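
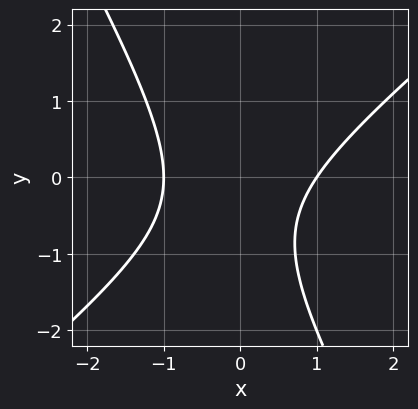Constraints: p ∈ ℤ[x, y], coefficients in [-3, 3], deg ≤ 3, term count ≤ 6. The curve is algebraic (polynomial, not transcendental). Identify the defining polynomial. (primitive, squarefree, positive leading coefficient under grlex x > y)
3*x^2 - 2*x*y - 2*y^2 - 2*y - 3

(a) Degree: a generic line meets the curve in up to 2 points, so deg p = 2.
(b) From the axis intercepts and sections: no y-intercept at any integer in the box; among the integer gridlines, it crosses the x-axis at x ∈ {-1, 1}.
(c) Fitting integer coefficients to these (and the overall shape) gives p.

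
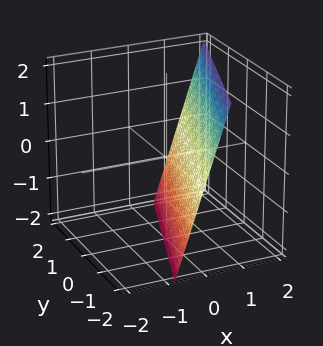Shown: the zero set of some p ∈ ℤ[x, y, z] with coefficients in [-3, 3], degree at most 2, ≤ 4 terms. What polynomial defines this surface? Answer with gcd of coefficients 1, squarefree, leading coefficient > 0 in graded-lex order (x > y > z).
First, deg p = 1. The surface is flat (a plane).
Then, observable constraints: one y-axis crossing is at y = -2; one z-axis crossing is at z = -2.
Finally, fitting integer coefficients to these (and the overall shape) gives p.

3*x - y - z - 2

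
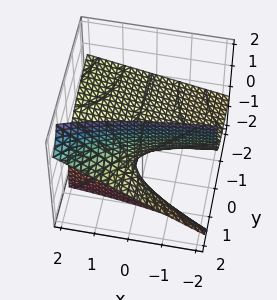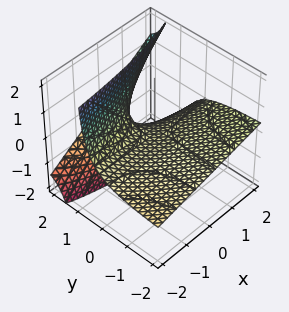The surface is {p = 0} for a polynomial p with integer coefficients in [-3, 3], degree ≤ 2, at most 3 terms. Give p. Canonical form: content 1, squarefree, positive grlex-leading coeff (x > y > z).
The degree is 2 — a generic line meets the surface in up to 2 points.
From the axis intercepts and sections: every point of the x-axis in the box is on the surface; every point of the y-axis in the box is on the surface; one z-axis crossing is at z = 0.
Matching integer coefficients to the picture gives p.

x*y - 3*y*z + 3*z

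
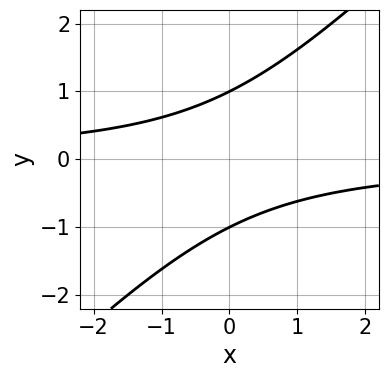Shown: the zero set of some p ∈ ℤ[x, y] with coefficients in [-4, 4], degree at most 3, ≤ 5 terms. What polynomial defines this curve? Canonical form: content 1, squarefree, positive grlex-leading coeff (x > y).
First, deg p = 2. No degree-1 curve has this shape.
Next, observable constraints: no x-intercept at any integer in the box; the y-axis gridline crossings are at y ∈ {-1, 1}.
Finally, together with the visible shape, these determine p as stated.

x*y - y^2 + 1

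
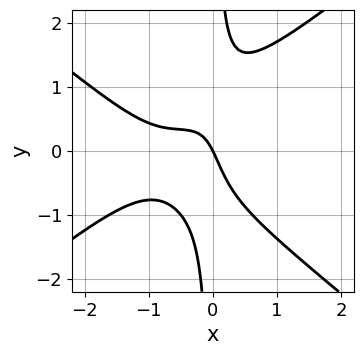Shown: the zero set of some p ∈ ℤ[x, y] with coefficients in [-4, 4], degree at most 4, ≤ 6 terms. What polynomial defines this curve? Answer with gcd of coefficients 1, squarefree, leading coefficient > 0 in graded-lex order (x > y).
First, deg p = 3.
Next, observable constraints: it crosses the y-axis at the gridline y = 0; one x-axis crossing is at x = 0.
Finally, these observations pin down the coefficients.

2*x^3 - 3*x*y^2 + 3*x^2 + 2*x + y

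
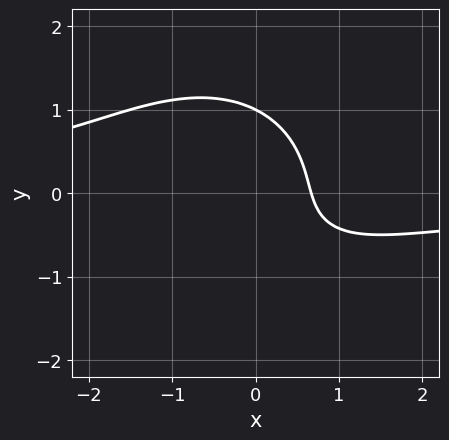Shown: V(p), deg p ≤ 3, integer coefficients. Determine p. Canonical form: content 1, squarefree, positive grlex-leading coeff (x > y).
2*x^2*y + 2*y^3 + 3*x - 2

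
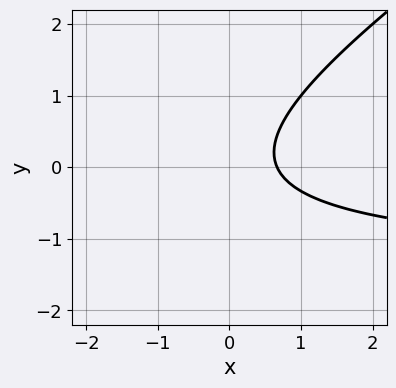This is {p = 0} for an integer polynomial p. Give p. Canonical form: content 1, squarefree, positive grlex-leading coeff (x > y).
2*x*y - 3*y^2 + 3*x - 2

1. Degree: a generic line meets the curve in up to 2 points, so deg p = 2.
2. From the visible intercepts: it misses every integer gridline on the y-axis.
3. Solving for integer coefficients yields p as stated.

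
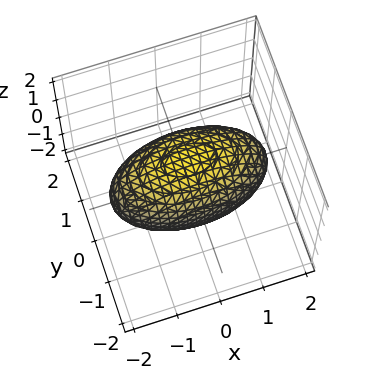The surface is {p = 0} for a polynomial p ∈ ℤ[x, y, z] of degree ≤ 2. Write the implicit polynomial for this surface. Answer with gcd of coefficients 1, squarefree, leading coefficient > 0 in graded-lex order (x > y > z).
First, the degree is 2 — a closed, bounded, convex surface; a quadric.
Then, symmetries: the z ↦ −z reflection is a symmetry, so z appears only in even powers; mirror symmetry x ↦ −x ⇒ only even powers of x; it's symmetric under y → −y, forcing even powers of y.
Next, from the axis intercepts and sections: the y-axis gridline crossings are at y ∈ {-1, 1}.
Finally, solving for integer coefficients yields p as stated.

x^2 + 3*y^2 + 2*z^2 - 3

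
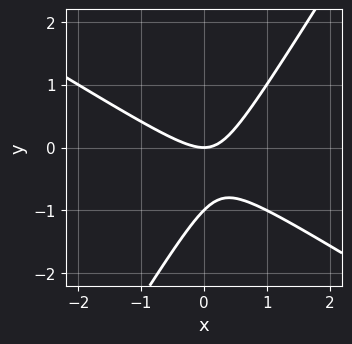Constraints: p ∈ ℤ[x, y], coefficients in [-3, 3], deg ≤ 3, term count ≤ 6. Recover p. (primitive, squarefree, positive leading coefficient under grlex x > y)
1. The degree is 2 — no degree-1 curve has this shape.
2. From the visible intercepts: it meets the x-axis at x = 0 (among the integer gridlines); among the integer gridlines, it crosses the y-axis at y ∈ {-1, 0}.
3. These observations pin down the coefficients.

x^2 + x*y - y^2 - y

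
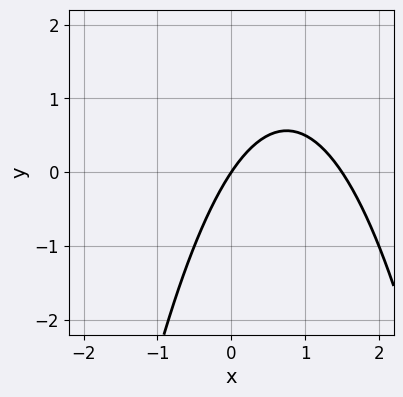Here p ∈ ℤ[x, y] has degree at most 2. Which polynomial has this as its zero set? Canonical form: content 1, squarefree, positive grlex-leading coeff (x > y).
2*x^2 - 3*x + 2*y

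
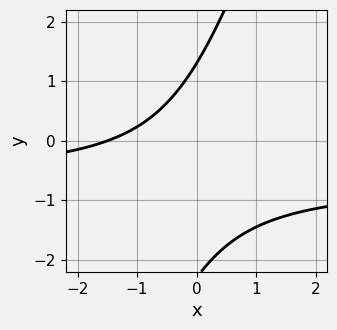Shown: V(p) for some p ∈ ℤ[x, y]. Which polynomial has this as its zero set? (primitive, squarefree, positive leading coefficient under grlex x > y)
3*x*y - y^2 + 2*x - y + 3

First, the degree is 2 — the shape is more complex than any degree-1 curve.
Finally, the integer polynomial consistent with all of this is the stated p.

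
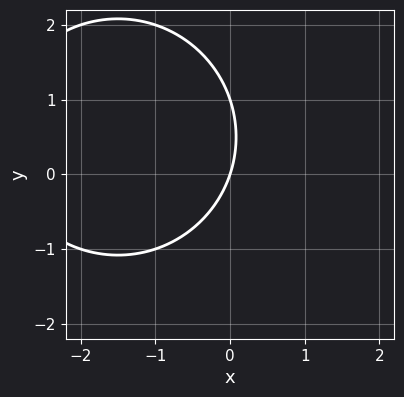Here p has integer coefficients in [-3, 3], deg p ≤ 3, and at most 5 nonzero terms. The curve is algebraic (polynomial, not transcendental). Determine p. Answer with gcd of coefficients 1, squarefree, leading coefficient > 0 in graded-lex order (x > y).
x^2 + y^2 + 3*x - y

Degree: a generic line meets the curve in up to 2 points, so deg p = 2.
Reading off the gridlines: one x-axis crossing is at x = 0; among the integer gridlines, it crosses the y-axis at y ∈ {0, 1}.
These observations pin down the coefficients.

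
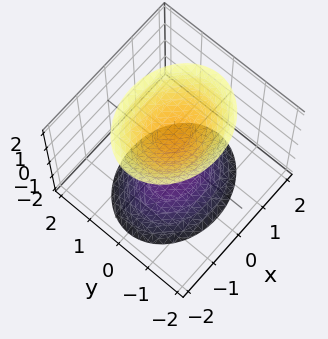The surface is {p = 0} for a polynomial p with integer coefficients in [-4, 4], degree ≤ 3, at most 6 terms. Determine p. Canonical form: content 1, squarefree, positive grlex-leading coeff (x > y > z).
I count 2 distinct pieces. Treating them together as one polynomial.
The degree is 2 — two separate bowl-shaped sheets opening away from each other; a quadric.
Symmetries: mirror symmetry z ↦ −z ⇒ only even powers of z; the x ↦ −x reflection is a symmetry, so x appears only in even powers; it's symmetric under y → −y, forcing even powers of y.
From the axis intercepts and sections: no y-intercept at any integer in the box; no x-intercept at any integer in the box.
These observations pin down the coefficients.

2*x^2 + 3*y^2 - 2*z^2 + 3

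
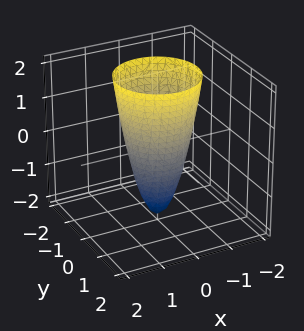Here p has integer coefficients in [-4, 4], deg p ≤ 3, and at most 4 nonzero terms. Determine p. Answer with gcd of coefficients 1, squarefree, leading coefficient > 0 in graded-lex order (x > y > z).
First, the degree is 2 — the shape is more complex than any degree-1 surface.
Next, symmetry: the z-axis is an axis of rotation, so x and y enter only as x² + y².
Then, observable constraints: one z-axis crossing is at z = -2; a circular section at z = 2 has radius between 1 and 2.
Finally, these observations pin down the coefficients.

3*x^2 + 3*y^2 - z - 2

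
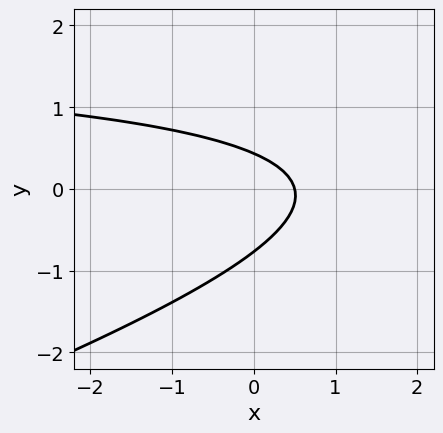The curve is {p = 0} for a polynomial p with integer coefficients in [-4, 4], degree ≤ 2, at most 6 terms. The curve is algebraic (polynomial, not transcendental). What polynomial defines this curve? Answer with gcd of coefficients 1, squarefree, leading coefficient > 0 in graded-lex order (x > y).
(a) Degree: no degree-1 curve has this shape, so deg p = 2.
(b) Solving for integer coefficients yields p as stated.

x*y - 3*y^2 - 2*x - y + 1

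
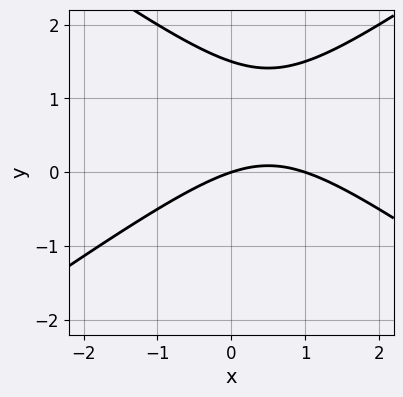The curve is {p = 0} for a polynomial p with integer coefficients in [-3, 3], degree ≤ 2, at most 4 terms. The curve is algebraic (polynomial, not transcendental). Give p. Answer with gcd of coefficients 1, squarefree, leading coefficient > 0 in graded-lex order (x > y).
x^2 - 2*y^2 - x + 3*y

The degree is 2 — the shape is more complex than any degree-1 curve.
Against the integer gridlines: among the integer gridlines, it crosses the x-axis at x ∈ {0, 1}; one y-axis crossing is at y = 0.
The integer polynomial consistent with all of this is the stated p.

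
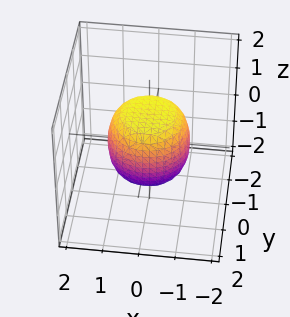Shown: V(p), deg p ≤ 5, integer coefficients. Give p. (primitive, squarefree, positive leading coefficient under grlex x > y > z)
First, deg p = 4. No degree-3 surface has this shape.
Then, by symmetry, every cross-section ⟂ z is a circle, so x, y appear only via x² + y².
Then, reading off the gridlines: among the integer gridlines, it crosses the z-axis at z ∈ {-1, 1}; a circular section at z = 0 has radius between 1 and 2.
Finally, together with the visible shape, these determine p as stated.

2*x^4 + 4*x^2*y^2 + 2*y^4 - x^2 - y^2 + 2*z^2 - 2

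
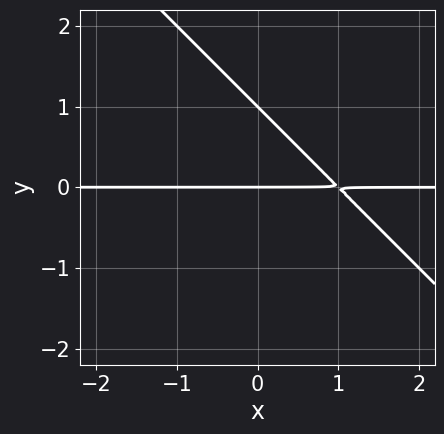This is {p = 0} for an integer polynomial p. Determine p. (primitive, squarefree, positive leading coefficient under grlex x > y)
x*y + y^2 - y

1. deg p = 2. A generic line meets the curve in up to 2 points.
2. From the axis intercepts and sections: the visible x-axis segment lies entirely on the curve; among the integer gridlines, it crosses the y-axis at y ∈ {0, 1}.
3. Together with the visible shape, these determine p as stated.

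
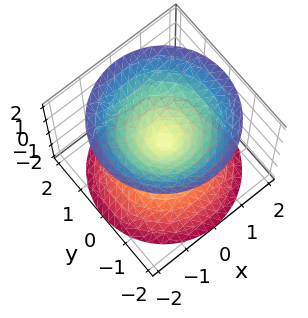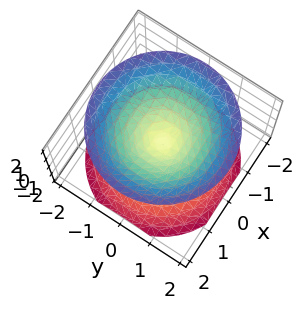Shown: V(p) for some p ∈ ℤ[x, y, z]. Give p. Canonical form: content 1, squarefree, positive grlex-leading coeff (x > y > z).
I count 2 distinct pieces. Treating them together as one polynomial.
The degree is 2 — two nappes meeting at a single point; a quadric.
Symmetries: rotational symmetry about the z-axis ⇒ p depends on x, y only through x² + y²; it's symmetric under z → −z, forcing even powers of z.
Checking where it meets the axes: one x-axis crossing is at x = 0; it crosses the z-axis at the gridline z = 0; a circular section at z = 1 has radius exactly 1.
Fitting integer coefficients to these (and the overall shape) gives p.

x^2 + y^2 - z^2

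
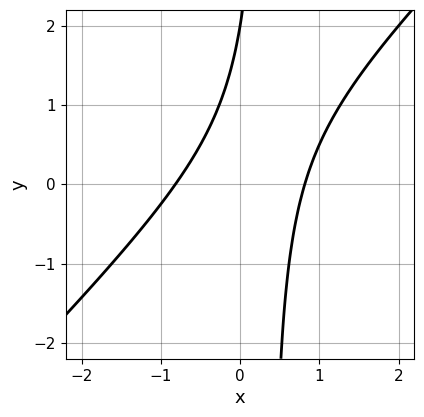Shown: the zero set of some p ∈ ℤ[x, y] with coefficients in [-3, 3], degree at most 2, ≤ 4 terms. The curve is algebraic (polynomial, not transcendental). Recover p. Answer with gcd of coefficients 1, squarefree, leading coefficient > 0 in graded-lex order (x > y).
(a) deg p = 2. No degree-1 curve has this shape.
(b) Against the integer gridlines: it meets the y-axis at y = 2 (among the integer gridlines).
(c) Putting this together gives p.

3*x^2 - 3*x*y + y - 2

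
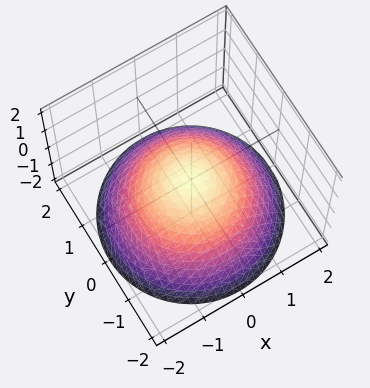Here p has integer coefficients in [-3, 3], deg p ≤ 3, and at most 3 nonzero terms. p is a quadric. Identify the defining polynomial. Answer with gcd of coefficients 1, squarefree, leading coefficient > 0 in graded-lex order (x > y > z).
Degree: a paraboloid; a quadric, so deg p = 2.
By symmetry, every cross-section ⟂ z is a circle, so x, y appear only via x² + y².
Checking where it meets the axes: a circular section at z = -1 has radius between 1 and 2; it meets the z-axis at z = 0 (among the integer gridlines); one x-axis crossing is at x = 0.
Assembling these constraints gives the stated polynomial.

x^2 + y^2 + 2*z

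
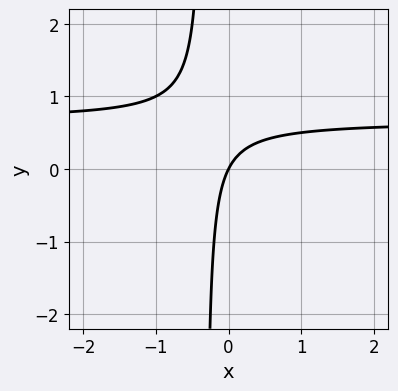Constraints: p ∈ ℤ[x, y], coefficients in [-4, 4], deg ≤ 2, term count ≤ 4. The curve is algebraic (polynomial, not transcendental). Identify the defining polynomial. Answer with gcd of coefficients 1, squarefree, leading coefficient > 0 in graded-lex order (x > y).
1. Degree: the shape is more complex than any degree-1 curve, so deg p = 2.
2. Against the integer gridlines: one x-axis crossing is at x = 0; one y-axis crossing is at y = 0.
3. Fitting integer coefficients to these (and the overall shape) gives p.

3*x*y - 2*x + y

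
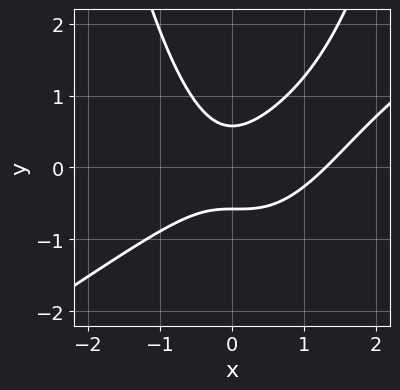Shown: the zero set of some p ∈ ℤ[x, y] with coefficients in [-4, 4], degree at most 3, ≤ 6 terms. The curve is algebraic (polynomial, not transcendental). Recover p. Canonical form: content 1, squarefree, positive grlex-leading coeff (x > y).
2*x^3 - 3*x^2*y - 2*x^2 + 3*y^2 - 1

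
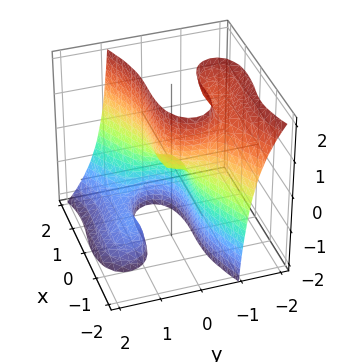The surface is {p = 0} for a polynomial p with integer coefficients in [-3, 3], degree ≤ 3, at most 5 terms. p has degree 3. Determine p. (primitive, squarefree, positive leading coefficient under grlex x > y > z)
x^3 - x^2*y - 3*y^3 - 3*y^2*z + z

The degree is 3 — no degree-2 surface has this shape.
Checking where it meets the axes: it crosses the y-axis at the gridline y = 0; it crosses the x-axis at the gridline x = 0; one z-axis crossing is at z = 0.
Putting this together gives p.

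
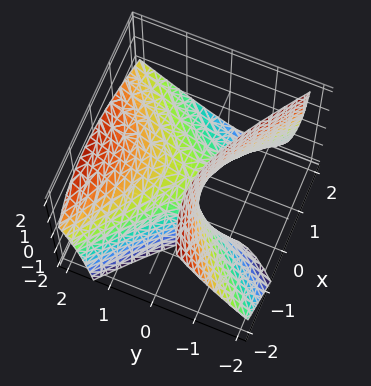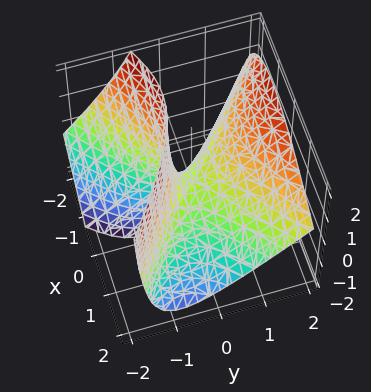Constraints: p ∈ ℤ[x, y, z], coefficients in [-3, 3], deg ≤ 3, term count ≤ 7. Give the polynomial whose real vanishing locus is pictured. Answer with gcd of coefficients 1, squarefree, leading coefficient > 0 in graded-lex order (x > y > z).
2*x^2 + 2*x*z - 3*y^2 + 3*y*z + 2*z

(a) The degree is 2 — a generic line meets the surface in up to 2 points.
(b) From the visible intercepts: it crosses the z-axis at the gridline z = 0; it crosses the x-axis at the gridline x = 0; it crosses the y-axis at the gridline y = 0.
(c) Together with the visible shape, these determine p as stated.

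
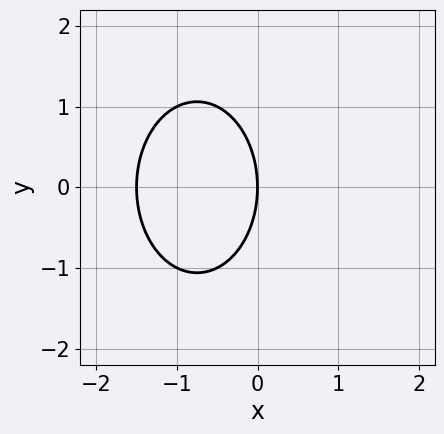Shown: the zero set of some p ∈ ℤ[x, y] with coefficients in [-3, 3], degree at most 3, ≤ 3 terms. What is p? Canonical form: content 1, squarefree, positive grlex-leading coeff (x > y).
2*x^2 + y^2 + 3*x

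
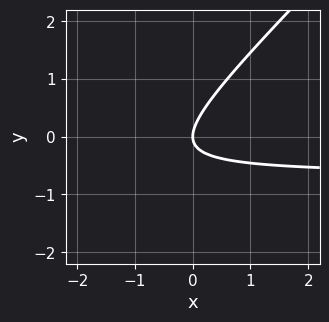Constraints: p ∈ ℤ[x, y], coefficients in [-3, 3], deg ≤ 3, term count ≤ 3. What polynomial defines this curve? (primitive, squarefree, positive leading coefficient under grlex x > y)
1. Degree: a generic line meets the curve in up to 2 points, so deg p = 2.
2. Against the integer gridlines: it meets the x-axis at x = 0 (among the integer gridlines); it meets the y-axis at y = 0 (among the integer gridlines).
3. Matching integer coefficients to the picture gives p.

3*x*y - 3*y^2 + 2*x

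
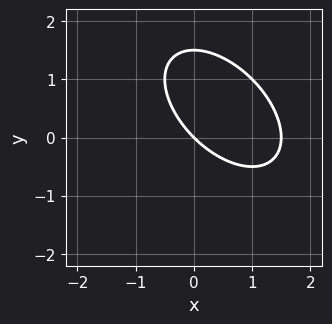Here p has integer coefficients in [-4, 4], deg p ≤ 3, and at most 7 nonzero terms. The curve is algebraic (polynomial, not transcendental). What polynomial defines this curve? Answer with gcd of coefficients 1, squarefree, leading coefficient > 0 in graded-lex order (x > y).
The degree is 2 — no degree-1 curve has this shape.
Observable constraints: it meets the x-axis at x = 0 (among the integer gridlines); it meets the y-axis at y = 0 (among the integer gridlines).
The integer polynomial consistent with all of this is the stated p.

2*x^2 + 2*x*y + 2*y^2 - 3*x - 3*y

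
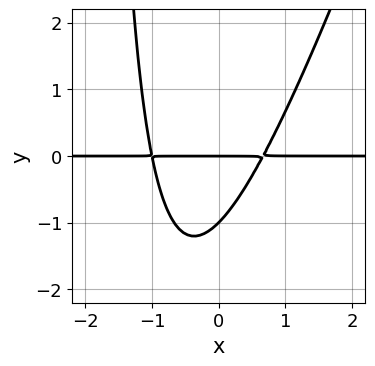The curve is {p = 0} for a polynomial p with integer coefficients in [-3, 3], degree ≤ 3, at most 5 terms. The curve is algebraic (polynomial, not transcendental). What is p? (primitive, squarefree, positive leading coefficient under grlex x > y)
1. The degree is 3 — the shape is more complex than any degree-2 curve.
2. From the visible intercepts: every point of the x-axis in the box is on the curve; the y-axis gridline crossings are at y ∈ {-1, 0}.
3. These observations pin down the coefficients.

3*x^2*y - x*y^2 + x*y - 2*y^2 - 2*y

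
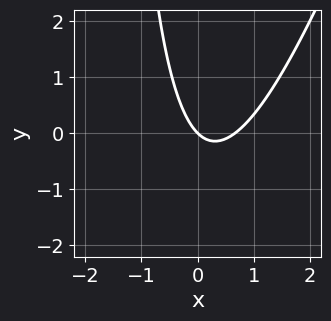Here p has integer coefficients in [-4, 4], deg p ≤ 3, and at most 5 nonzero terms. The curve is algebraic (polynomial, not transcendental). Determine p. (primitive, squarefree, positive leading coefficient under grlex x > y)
First, the degree is 2 — no degree-1 curve has this shape.
Then, checking where it meets the axes: one x-axis crossing is at x = 0; it crosses the y-axis at the gridline y = 0.
Finally, assembling these constraints gives the stated polynomial.

3*x^2 - x*y - 2*x - 2*y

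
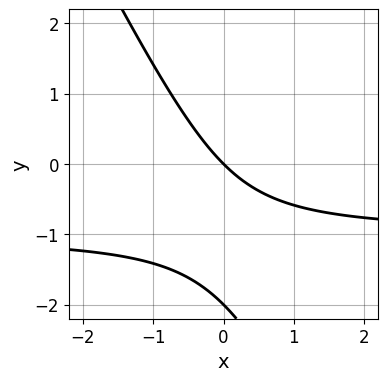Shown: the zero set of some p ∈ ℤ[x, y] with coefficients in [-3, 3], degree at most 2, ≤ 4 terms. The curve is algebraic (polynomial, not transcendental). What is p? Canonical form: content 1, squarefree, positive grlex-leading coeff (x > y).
2*x*y + y^2 + 2*x + 2*y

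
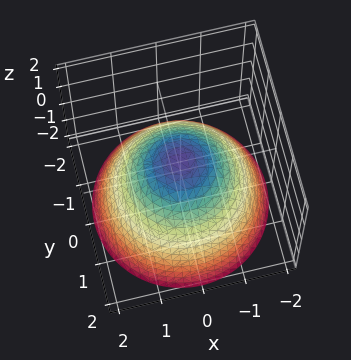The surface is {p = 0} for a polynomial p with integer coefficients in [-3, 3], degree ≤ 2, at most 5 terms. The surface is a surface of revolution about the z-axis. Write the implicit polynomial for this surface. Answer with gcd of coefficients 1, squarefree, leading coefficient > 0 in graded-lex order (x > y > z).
1. The degree is 2 — no degree-1 surface has this shape.
2. By symmetry, the z-axis is an axis of rotation, so x and y enter only as x² + y².
3. From the visible intercepts: the x-axis gridline crossings are at x ∈ {-1, 1}; a circular section at z = 0 has radius exactly 1; among the integer gridlines, it crosses the y-axis at y ∈ {-1, 1}.
4. These observations pin down the coefficients.

2*x^2 + 2*y^2 + 3*z - 2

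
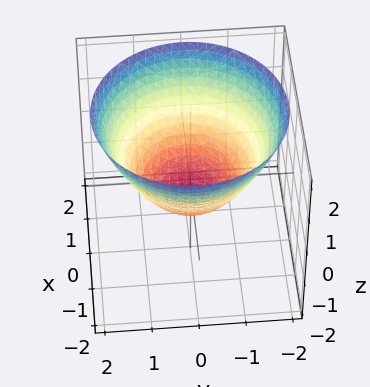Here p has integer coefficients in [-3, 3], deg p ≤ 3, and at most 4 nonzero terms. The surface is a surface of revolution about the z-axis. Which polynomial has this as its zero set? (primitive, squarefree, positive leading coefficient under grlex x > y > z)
1. The degree is 2 — no degree-1 surface has this shape.
2. Symmetry: the z-axis is an axis of rotation, so x and y enter only as x² + y².
3. Observable constraints: a circular section at z = 0 has radius exactly 1; among the integer gridlines, it crosses the y-axis at y ∈ {-1, 1}; among the integer gridlines, it crosses the x-axis at x ∈ {-1, 1}.
4. Assembling these constraints gives the stated polynomial.

2*x^2 + 2*y^2 - 3*z - 2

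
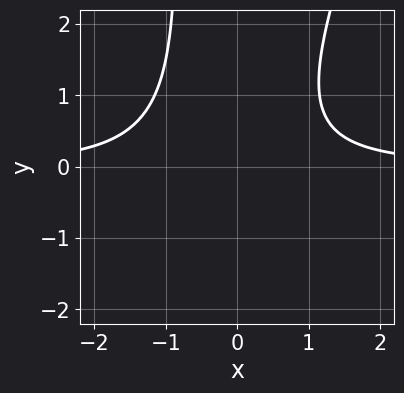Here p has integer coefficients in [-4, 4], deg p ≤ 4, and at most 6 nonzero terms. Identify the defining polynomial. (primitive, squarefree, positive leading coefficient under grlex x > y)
First, deg p = 3. A generic line meets the curve in up to 3 points.
Then, from the axis intercepts and sections: the curve avoids every integer y-axis point in the box; the curve avoids every integer x-axis point in the box.
Finally, assembling these constraints gives the stated polynomial.

3*x^2*y - x*y^2 + x*y - y^2 - 3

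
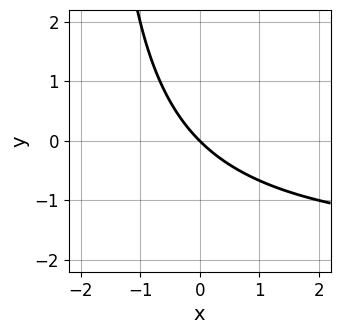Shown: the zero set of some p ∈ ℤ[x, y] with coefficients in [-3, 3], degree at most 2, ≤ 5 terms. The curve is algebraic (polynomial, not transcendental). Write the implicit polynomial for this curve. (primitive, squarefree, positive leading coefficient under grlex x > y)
x*y + 2*x + 2*y

(a) The degree is 2 — a generic line meets the curve in up to 2 points.
(b) From the axis intercepts and sections: it crosses the y-axis at the gridline y = 0; it meets the x-axis at x = 0 (among the integer gridlines).
(c) Fitting integer coefficients to these (and the overall shape) gives p.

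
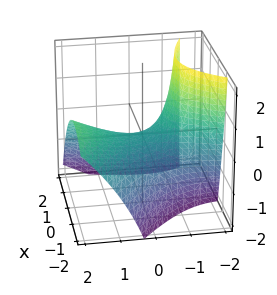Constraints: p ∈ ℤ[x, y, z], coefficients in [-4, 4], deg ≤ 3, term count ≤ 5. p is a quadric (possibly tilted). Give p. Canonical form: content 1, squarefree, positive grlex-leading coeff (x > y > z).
2*x^2 + 2*x*y - y^2 + 2*y*z + 3*z

First, deg p = 2. No degree-1 surface has this shape.
Then, reading off the gridlines: it meets the z-axis at z = 0 (among the integer gridlines); it meets the x-axis at x = 0 (among the integer gridlines); one y-axis crossing is at y = 0.
Finally, solving for integer coefficients yields p as stated.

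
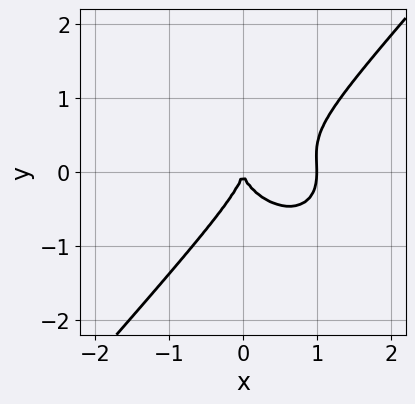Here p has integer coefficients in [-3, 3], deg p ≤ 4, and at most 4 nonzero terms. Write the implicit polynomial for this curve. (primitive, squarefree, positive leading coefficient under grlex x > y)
3*x^3 + x*y^2 - 3*y^3 - 3*x^2

First, deg p = 3.
Then, from the visible intercepts: it crosses the y-axis at the gridline y = 0; among the integer gridlines, it crosses the x-axis at x ∈ {0, 1}.
Finally, these observations pin down the coefficients.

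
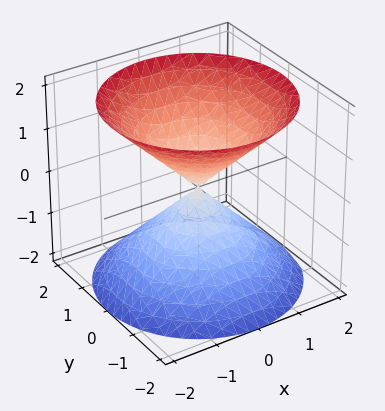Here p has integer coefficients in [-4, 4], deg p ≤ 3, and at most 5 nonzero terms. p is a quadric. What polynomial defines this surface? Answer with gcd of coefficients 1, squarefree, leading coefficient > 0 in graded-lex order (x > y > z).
x^2 + y^2 - z^2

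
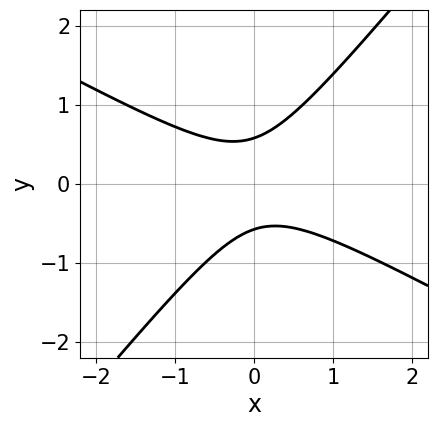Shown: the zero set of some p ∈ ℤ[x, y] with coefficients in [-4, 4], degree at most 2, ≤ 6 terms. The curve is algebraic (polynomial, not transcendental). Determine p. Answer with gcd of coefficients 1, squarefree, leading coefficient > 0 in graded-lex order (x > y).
deg p = 2. A generic line meets the curve in up to 2 points.
From the axis intercepts and sections: no x-intercept at any integer in the box.
Matching integer coefficients to the picture gives p.

2*x^2 + 2*x*y - 3*y^2 + 1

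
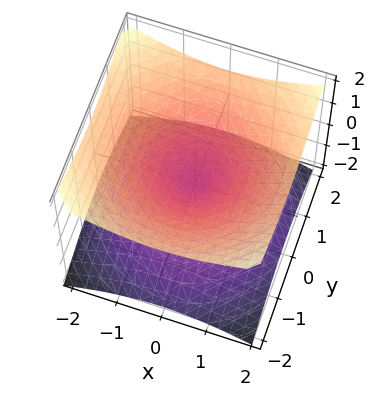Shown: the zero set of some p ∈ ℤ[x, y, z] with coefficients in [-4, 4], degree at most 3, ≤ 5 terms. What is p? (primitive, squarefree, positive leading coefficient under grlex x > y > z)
1. deg p = 2. Two nappes meeting at a single point; a quadric.
2. Symmetry: every cross-section ⟂ z is a circle, so x, y appear only via x² + y²; the z ↦ −z reflection is a symmetry, so z appears only in even powers.
3. From the axis intercepts and sections: one y-axis crossing is at y = 0; a circular section at z = 1 has radius between 1 and 2; it crosses the z-axis at the gridline z = 0.
4. These observations pin down the coefficients.

x^2 + y^2 - 2*z^2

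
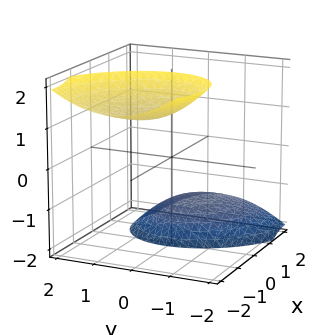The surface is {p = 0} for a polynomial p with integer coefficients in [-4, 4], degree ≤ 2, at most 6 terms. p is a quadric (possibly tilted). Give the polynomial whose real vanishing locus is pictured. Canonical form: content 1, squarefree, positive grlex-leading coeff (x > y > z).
2*x^2 + x*y + 3*x*z + 2*y^2 - z^2 + 3

The picture has 2 separate pieces. They look like related sheets of one shape, so recover p as a whole.
deg p = 2. No degree-1 surface has this shape.
Observable constraints: the surface avoids every integer x-axis point in the box; no y-intercept at any integer in the box.
Together with the visible shape, these determine p as stated.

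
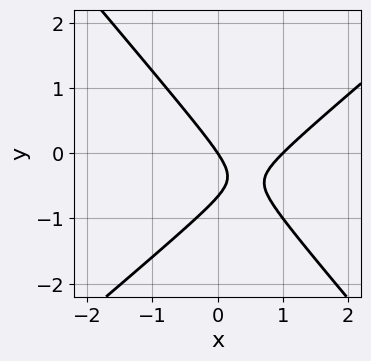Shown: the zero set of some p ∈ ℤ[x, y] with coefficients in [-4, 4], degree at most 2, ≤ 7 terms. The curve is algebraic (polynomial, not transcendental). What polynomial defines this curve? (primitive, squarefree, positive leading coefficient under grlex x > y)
3*x^2 - x*y - 3*y^2 - 3*x - 2*y

Degree: the shape is more complex than any degree-1 curve, so deg p = 2.
Observable constraints: it crosses the y-axis at the gridline y = 0; among the integer gridlines, it crosses the x-axis at x ∈ {0, 1}.
Matching integer coefficients to the picture gives p.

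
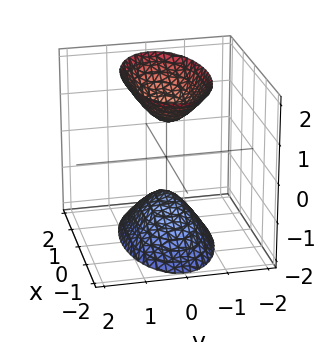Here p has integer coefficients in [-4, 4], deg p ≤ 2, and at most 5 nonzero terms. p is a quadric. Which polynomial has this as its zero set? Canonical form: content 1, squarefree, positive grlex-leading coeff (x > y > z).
x^2 + 3*y^2 - z^2 + 1

1. I count 2 distinct pieces. They look like related sheets of one shape, so recover p as a whole.
2. deg p = 2. Two separate bowl-shaped sheets opening away from each other; a quadric.
3. Symmetries: it's symmetric under z → −z, forcing even powers of z; the x ↦ −x reflection is a symmetry, so x appears only in even powers; the y ↦ −y reflection is a symmetry, so y appears only in even powers.
4. Reading off the gridlines: among the integer gridlines, it crosses the z-axis at z ∈ {-1, 1}; no y-intercept at any integer in the box; no x-intercept at any integer in the box.
5. Fitting integer coefficients to these (and the overall shape) gives p.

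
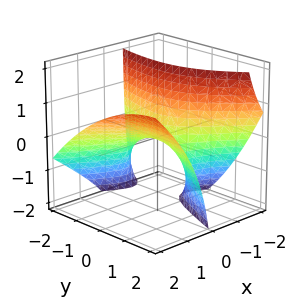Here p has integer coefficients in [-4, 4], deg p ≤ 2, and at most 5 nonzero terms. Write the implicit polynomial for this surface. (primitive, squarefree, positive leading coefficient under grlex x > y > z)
1. Degree: the shape is more complex than any degree-1 surface, so deg p = 2.
2. Reading off the gridlines: it meets the y-axis at y = 0 (among the integer gridlines); it crosses the z-axis at the gridline z = 0.
3. Together with the visible shape, these determine p as stated.

2*x^2 + 2*x*y - 3*x*z - y^2 - 2*z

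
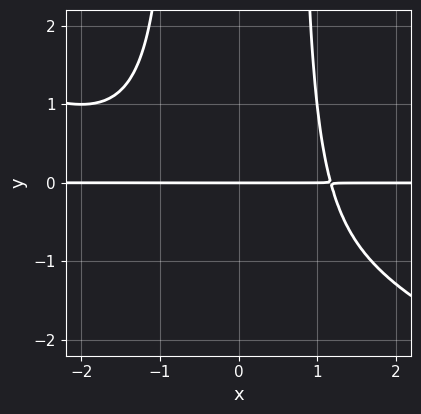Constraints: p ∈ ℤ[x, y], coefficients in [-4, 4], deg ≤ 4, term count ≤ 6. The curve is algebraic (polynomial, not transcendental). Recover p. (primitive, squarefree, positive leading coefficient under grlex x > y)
x^3*y + 2*x^2*y^2 + x^2*y - y^2 - 3*y

1. deg p = 4.
2. Against the integer gridlines: every point of the x-axis in the box is on the curve; it meets the y-axis at y = 0 (among the integer gridlines).
3. The integer polynomial consistent with all of this is the stated p.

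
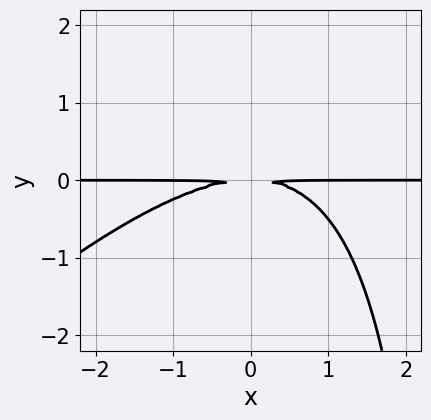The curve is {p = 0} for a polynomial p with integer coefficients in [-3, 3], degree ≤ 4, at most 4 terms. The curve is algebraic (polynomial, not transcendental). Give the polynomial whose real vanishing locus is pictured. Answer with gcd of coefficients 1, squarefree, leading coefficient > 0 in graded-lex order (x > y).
x^2*y - x*y^2 + 3*y^2

1. deg p = 3.
2. Observable constraints: every point of the x-axis in the box is on the curve.
3. The integer polynomial consistent with all of this is the stated p.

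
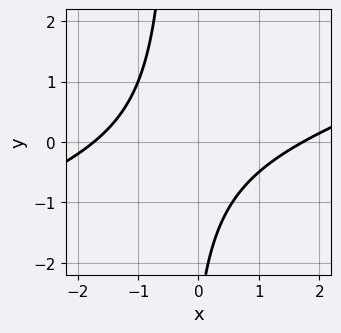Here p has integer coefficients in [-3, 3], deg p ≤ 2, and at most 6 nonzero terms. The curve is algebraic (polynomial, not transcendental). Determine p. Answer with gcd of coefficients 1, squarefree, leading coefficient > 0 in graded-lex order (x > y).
x^2 - 3*x*y - y - 3

First, the degree is 2 — no degree-1 curve has this shape.
Next, observable constraints: it misses every integer gridline on the y-axis.
Finally, these observations pin down the coefficients.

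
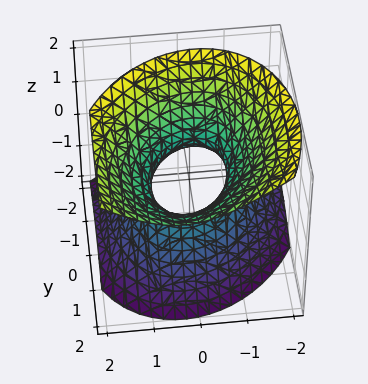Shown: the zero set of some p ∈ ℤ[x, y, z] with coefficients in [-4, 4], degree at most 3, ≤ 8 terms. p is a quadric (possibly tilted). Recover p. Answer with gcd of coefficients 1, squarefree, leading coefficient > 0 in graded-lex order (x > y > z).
1. Degree: a generic line meets the surface in up to 2 points, so deg p = 2.
2. Observable constraints: the y-axis gridline crossings are at y ∈ {-1, 1}; the surface avoids every integer z-axis point in the box.
3. Solving for integer coefficients yields p as stated.

3*x^2 - x*y + 2*y^2 - 2*y*z - 3*z^2 - 2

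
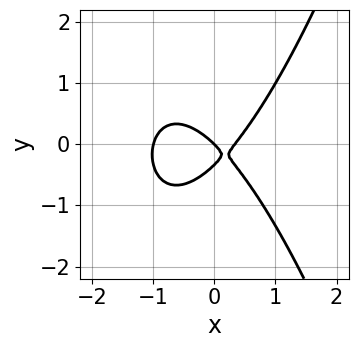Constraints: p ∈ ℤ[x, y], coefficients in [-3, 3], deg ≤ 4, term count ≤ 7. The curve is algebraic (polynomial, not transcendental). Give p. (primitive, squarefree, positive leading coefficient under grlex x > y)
3*x^3 + 2*x^2 - 3*y^2 - x - y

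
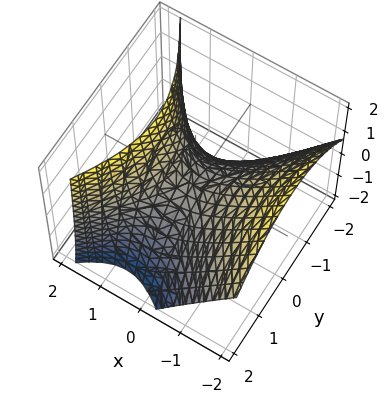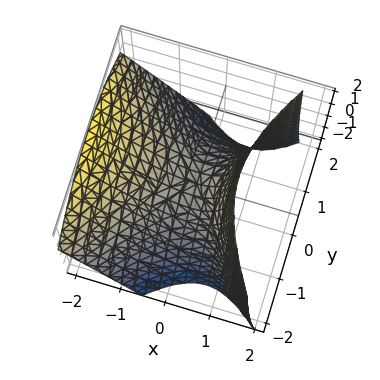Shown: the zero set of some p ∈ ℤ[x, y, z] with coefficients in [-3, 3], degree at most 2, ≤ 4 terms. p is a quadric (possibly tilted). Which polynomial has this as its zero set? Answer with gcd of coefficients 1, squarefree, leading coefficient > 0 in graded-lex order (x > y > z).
3*x^2 + 2*x*z - 2*y^2 - 3*z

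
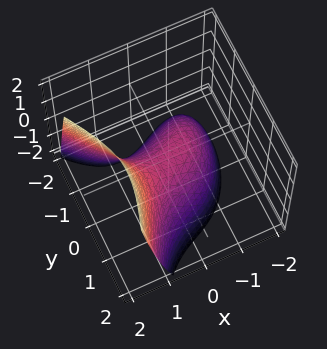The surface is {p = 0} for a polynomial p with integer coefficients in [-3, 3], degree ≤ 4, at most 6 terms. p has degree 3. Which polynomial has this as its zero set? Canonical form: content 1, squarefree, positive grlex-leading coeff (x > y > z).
2*x^3 + 3*x*y - 3*y^2 - 3*z

The degree is 3 — the shape is more complex than any degree-2 surface.
From the visible intercepts: it meets the y-axis at y = 0 (among the integer gridlines); it crosses the x-axis at the gridline x = 0; one z-axis crossing is at z = 0.
These observations pin down the coefficients.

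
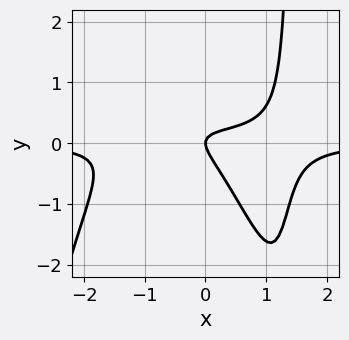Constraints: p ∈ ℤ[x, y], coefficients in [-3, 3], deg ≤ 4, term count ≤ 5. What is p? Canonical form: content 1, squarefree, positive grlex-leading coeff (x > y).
Degree: a generic line meets the curve in up to 4 points, so deg p = 4.
From the axis intercepts and sections: it crosses the y-axis at the gridline y = 0; it crosses the x-axis at the gridline x = 0.
Matching integer coefficients to the picture gives p.

2*x^3*y + 2*x*y^2 - 3*x*y - 3*y^2 + x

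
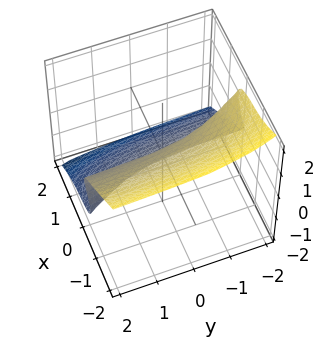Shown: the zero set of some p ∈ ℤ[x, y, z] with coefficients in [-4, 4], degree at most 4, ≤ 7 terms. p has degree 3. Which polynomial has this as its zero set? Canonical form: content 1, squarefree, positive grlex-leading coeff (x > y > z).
(a) Degree: no degree-2 surface has this shape, so deg p = 3.
(b) Reading off the gridlines: it crosses the z-axis at the gridline z = 0; it meets the x-axis at x = 0 (among the integer gridlines).
(c) Matching integer coefficients to the picture gives p. Check: (0, 1, 0) on the y-axis lies on the surface, and p(0, 1, 0) = 0. ✓

2*x^3 - x^2*y + 2*y*z^2 + 3*z^3 + 2*x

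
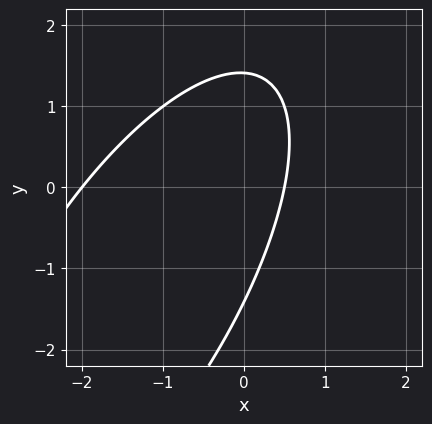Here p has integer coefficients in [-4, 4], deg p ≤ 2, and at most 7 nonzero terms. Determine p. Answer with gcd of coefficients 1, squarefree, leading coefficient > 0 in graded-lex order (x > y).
2*x^2 - 2*x*y + y^2 + 3*x - 2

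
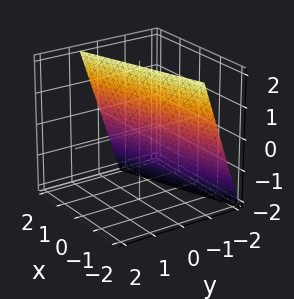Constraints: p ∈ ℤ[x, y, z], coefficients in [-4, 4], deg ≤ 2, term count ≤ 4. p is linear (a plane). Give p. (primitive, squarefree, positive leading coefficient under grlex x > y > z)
x - 3*y + z - 2

(a) The degree is 1 — every cross-section is a straight line — this is a plane.
(b) Against the integer gridlines: it crosses the z-axis at the gridline z = 2; it meets the x-axis at x = 2 (among the integer gridlines).
(c) These observations pin down the coefficients.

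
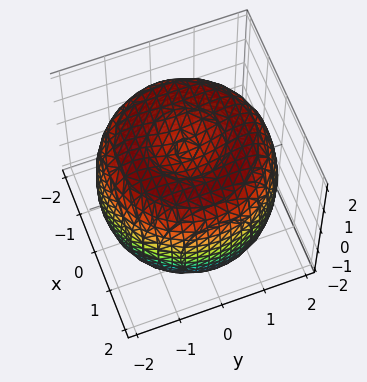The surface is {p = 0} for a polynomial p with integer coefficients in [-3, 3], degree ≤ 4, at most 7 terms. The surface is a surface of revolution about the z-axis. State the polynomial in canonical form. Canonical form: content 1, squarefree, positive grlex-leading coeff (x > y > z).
(a) The degree is 4 — the shape is more complex than any degree-3 surface.
(b) Symmetries: rotational symmetry about the z-axis ⇒ p depends on x, y only through x² + y².
(c) From the axis intercepts and sections: a circular section at z = -1 has radius between 1 and 2.
(d) Together with the visible shape, these determine p as stated.

x^4 + 2*x^2*y^2 + y^4 - 3*x^2 - 3*y^2 + 2*z^2 - 3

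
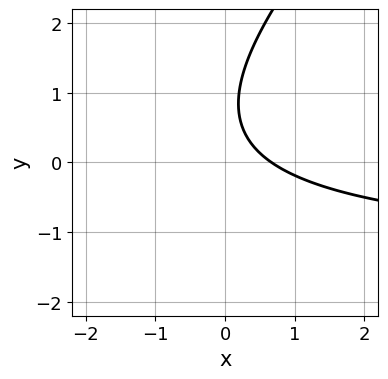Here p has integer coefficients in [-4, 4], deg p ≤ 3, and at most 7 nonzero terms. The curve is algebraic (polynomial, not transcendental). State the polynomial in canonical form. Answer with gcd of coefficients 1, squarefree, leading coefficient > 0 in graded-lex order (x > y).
First, degree: the shape is more complex than any degree-1 curve, so deg p = 2.
Next, checking where it meets the axes: no y-intercept at any integer in the box.
Finally, putting this together gives p.

2*x*y - 2*y^2 + 3*x + 3*y - 2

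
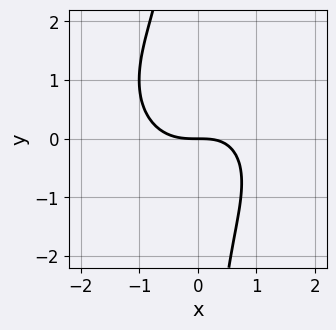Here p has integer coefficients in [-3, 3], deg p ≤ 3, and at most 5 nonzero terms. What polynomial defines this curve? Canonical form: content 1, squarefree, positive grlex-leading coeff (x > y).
(a) The degree is 3 — the shape is more complex than any degree-2 curve.
(b) From the visible intercepts: it meets the x-axis at x = 0 (among the integer gridlines); it crosses the y-axis at the gridline y = 0.
(c) Together with the visible shape, these determine p as stated.

2*x^3 + 2*x*y^2 - x*y + 3*y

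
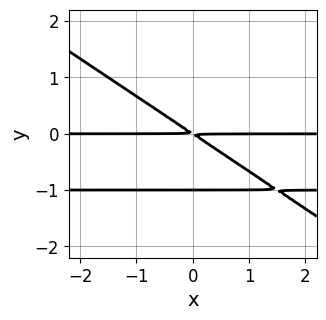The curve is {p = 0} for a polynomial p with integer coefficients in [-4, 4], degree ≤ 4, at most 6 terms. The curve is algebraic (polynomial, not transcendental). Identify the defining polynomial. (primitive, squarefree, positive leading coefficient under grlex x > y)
The degree is 3 — a generic line meets the curve in up to 3 points.
Against the integer gridlines: the visible x-axis segment lies entirely on the curve; it crosses the y-axis at the gridline y = -1.
Together with the visible shape, these determine p as stated.

2*x*y^2 + 3*y^3 + 2*x*y + 3*y^2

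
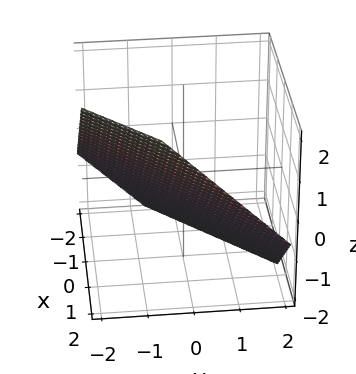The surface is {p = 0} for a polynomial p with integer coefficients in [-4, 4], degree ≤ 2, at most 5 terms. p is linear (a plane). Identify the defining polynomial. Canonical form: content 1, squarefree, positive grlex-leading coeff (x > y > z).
1. The degree is 1 — every cross-section is a straight line — this is a plane.
2. Putting this together gives p.

3*x - 3*y - 3*z - 2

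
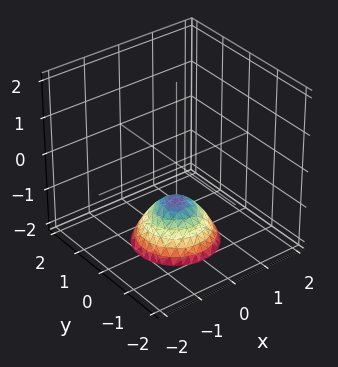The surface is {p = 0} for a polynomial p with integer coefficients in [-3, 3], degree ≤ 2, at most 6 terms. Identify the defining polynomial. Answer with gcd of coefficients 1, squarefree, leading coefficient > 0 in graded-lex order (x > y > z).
x^2 + y^2 + z + 1

(a) deg p = 2. The shape is more complex than any degree-1 surface.
(b) Symmetry: the surface is invariant under rotation about z: p = q(x² + y², z).
(c) From the axis intercepts and sections: a circular section at z = -2 has radius exactly 1; the surface avoids every integer x-axis point in the box; it misses every integer gridline on the y-axis; it meets the z-axis at z = -1 (among the integer gridlines).
(d) Fitting integer coefficients to these (and the overall shape) gives p.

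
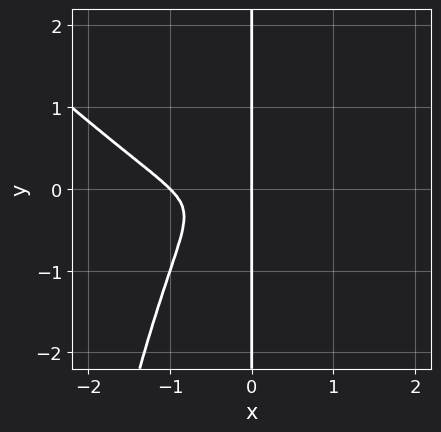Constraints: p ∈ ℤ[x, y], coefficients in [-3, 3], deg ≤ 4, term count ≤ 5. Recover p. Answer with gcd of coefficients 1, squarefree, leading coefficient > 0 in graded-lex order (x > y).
x^4 + x^3*y + x^3 + x*y^2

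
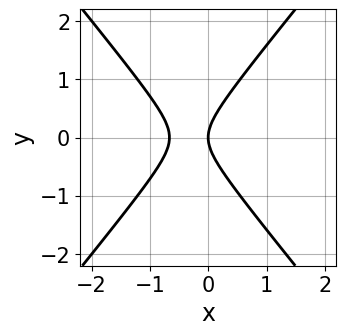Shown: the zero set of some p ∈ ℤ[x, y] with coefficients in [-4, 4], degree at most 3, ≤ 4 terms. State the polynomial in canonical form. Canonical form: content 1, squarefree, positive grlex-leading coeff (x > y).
3*x^2 - 2*y^2 + 2*x

First, degree: no degree-1 curve has this shape, so deg p = 2.
Then, symmetries: mirror symmetry y ↦ −y ⇒ only even powers of y.
Next, from the visible intercepts: one x-axis crossing is at x = 0; one y-axis crossing is at y = 0.
Finally, matching integer coefficients to the picture gives p.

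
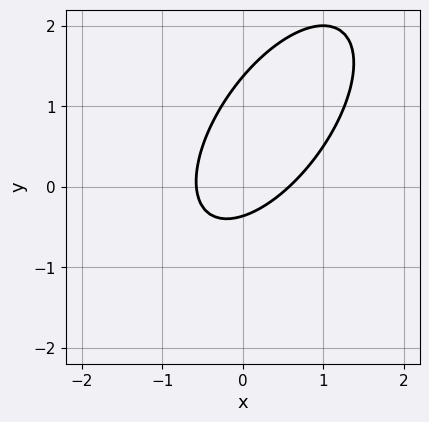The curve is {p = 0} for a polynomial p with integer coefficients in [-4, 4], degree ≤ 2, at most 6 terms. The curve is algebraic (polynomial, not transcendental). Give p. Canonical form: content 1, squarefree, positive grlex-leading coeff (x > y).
3*x^2 - 3*x*y + 2*y^2 - 2*y - 1

(a) deg p = 2. The shape is more complex than any degree-1 curve.
(b) The integer polynomial consistent with all of this is the stated p.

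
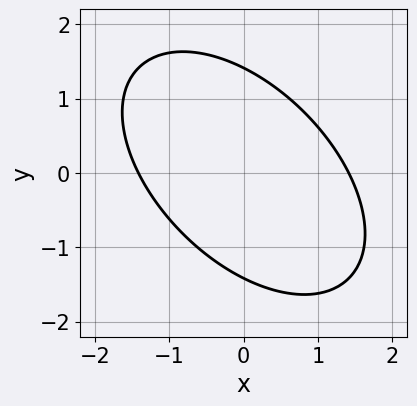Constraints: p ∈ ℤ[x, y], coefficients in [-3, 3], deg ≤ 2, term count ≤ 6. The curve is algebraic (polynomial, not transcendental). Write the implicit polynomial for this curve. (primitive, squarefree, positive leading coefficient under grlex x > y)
x^2 + x*y + y^2 - 2

First, deg p = 2.
Finally, matching integer coefficients to the picture gives p.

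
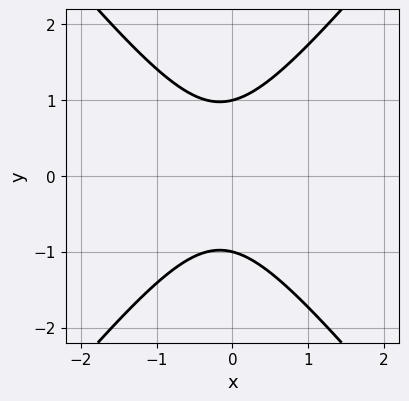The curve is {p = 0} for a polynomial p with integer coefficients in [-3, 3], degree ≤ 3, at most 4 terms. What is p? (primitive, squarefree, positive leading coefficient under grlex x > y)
(a) The degree is 2 — the shape is more complex than any degree-1 curve.
(b) Symmetries: it's symmetric under y → −y, forcing even powers of y.
(c) From the visible intercepts: the y-axis gridline crossings are at y ∈ {-1, 1}; it misses every integer gridline on the x-axis.
(d) Putting this together gives p.

3*x^2 - 2*y^2 + x + 2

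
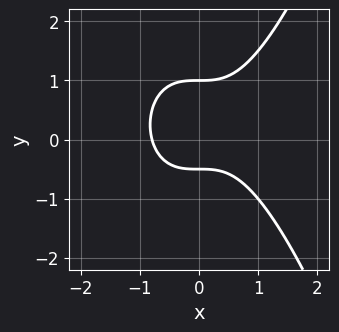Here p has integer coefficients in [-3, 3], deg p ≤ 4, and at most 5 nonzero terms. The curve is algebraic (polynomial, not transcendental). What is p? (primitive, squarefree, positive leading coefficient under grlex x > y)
First, the degree is 3 — a generic line meets the curve in up to 3 points.
Next, against the integer gridlines: it crosses the y-axis at the gridline y = 1.
Finally, together with the visible shape, these determine p as stated.

2*x^3 - 2*y^2 + y + 1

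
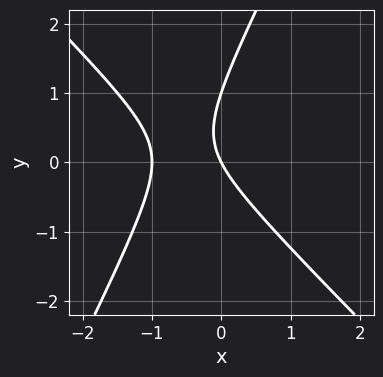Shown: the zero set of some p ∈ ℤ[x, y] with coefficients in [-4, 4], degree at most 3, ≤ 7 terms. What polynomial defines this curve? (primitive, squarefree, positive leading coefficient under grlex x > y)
Degree: no degree-1 curve has this shape, so deg p = 2.
Observable constraints: the x-axis gridline crossings are at x ∈ {-1, 0}; among the integer gridlines, it crosses the y-axis at y ∈ {0, 1}.
Assembling these constraints gives the stated polynomial.

2*x^2 + x*y - y^2 + 2*x + y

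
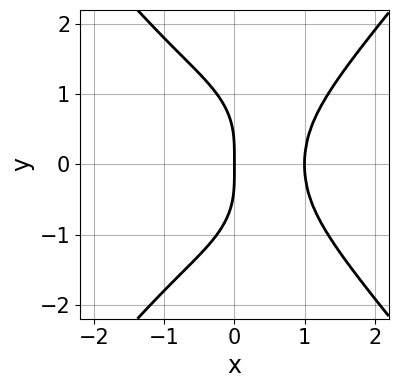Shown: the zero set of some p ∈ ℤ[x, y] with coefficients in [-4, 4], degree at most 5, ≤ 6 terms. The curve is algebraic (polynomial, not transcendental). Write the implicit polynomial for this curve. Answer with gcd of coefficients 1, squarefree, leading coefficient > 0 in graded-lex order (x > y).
2*x^4 - y^4 - 2*x*y^2 - 2*x

1. deg p = 4.
2. Symmetries: the y ↦ −y reflection is a symmetry, so y appears only in even powers.
3. Observable constraints: it meets the y-axis at y = 0 (among the integer gridlines); the x-axis gridline crossings are at x ∈ {0, 1}.
4. Fitting integer coefficients to these (and the overall shape) gives p.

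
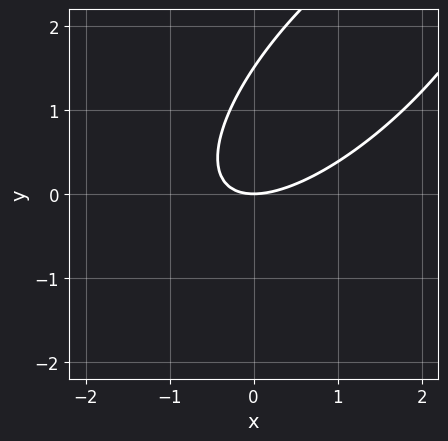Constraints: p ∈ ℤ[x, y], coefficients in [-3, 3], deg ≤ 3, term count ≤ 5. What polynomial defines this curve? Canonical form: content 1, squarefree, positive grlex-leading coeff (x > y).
First, deg p = 2.
Then, checking where it meets the axes: it meets the y-axis at y = 0 (among the integer gridlines); it meets the x-axis at x = 0 (among the integer gridlines).
Finally, together with the visible shape, these determine p as stated.

2*x^2 - 3*x*y + 2*y^2 - 3*y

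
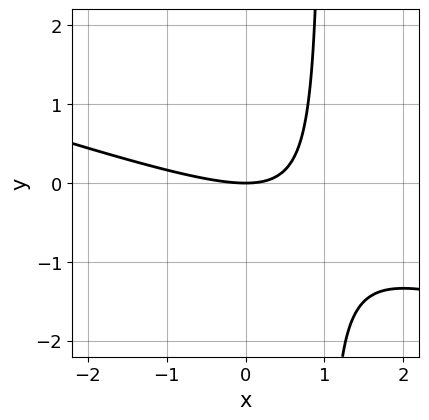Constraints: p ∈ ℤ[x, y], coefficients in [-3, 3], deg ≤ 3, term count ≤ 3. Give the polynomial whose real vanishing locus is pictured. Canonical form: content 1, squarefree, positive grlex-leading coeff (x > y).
x^2 + 3*x*y - 3*y

First, degree: a generic line meets the curve in up to 2 points, so deg p = 2.
Next, reading off the gridlines: one y-axis crossing is at y = 0; one x-axis crossing is at x = 0.
Finally, assembling these constraints gives the stated polynomial.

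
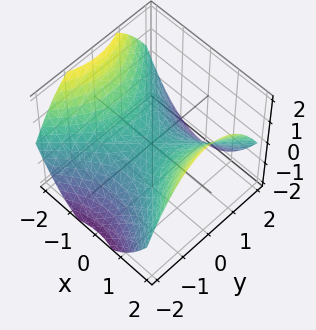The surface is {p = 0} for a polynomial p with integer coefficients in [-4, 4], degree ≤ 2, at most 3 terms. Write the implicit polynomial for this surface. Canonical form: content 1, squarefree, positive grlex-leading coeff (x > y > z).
x^2 - y^2 - 2*z

1. The degree is 2 — a hyperbolic paraboloid; a quadric.
2. Symmetries: it's symmetric under x → −x, forcing even powers of x; mirror symmetry y ↦ −y ⇒ only even powers of y.
3. From the axis intercepts and sections: it meets the z-axis at z = 0 (among the integer gridlines); it meets the x-axis at x = 0 (among the integer gridlines).
4. Fitting integer coefficients to these (and the overall shape) gives p.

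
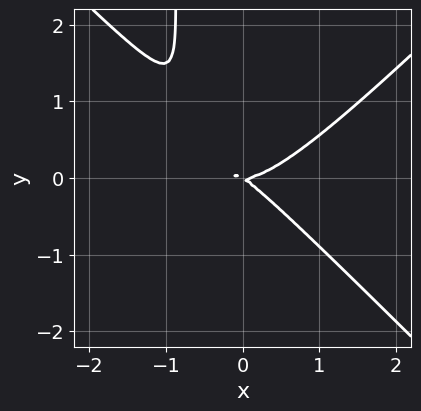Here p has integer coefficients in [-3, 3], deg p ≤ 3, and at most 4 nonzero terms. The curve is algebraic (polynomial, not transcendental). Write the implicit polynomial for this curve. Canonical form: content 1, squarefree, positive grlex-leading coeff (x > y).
(a) Degree: no degree-2 curve has this shape, so deg p = 3.
(b) Checking where it meets the axes: one x-axis crossing is at x = 0; it meets the y-axis at y = 0 (among the integer gridlines).
(c) Solving for integer coefficients yields p as stated.

3*x^3 - 3*x*y^2 - 2*x*y - 3*y^2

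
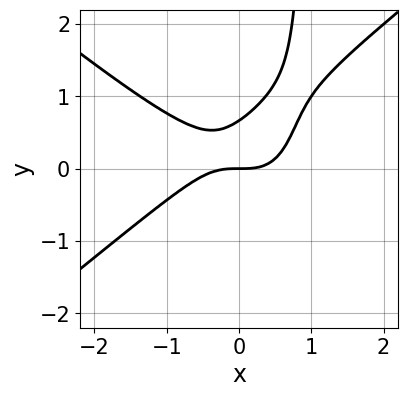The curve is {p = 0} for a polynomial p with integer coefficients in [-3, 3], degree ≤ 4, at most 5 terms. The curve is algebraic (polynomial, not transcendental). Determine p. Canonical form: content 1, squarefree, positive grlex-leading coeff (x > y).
2*x^3 - 3*x*y^2 + 3*y^2 - 2*y

First, deg p = 3. No degree-2 curve has this shape.
Next, against the integer gridlines: it meets the x-axis at x = 0 (among the integer gridlines); it meets the y-axis at y = 0 (among the integer gridlines).
Finally, together with the visible shape, these determine p as stated.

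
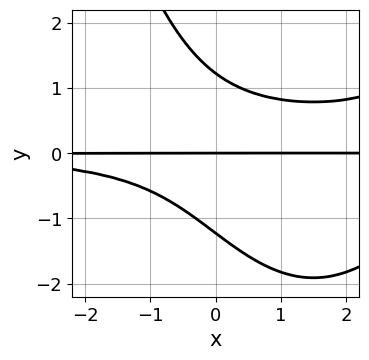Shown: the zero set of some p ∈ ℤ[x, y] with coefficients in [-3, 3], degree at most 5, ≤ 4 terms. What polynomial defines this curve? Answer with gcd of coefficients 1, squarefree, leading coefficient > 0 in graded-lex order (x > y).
1. deg p = 4. The shape is more complex than any degree-3 curve.
2. From the axis intercepts and sections: one y-axis crossing is at y = 0; every point of the x-axis in the box is on the curve.
3. Together with the visible shape, these determine p as stated.

x^2*y^2 - 3*x*y^2 - 2*y^3 + 3*y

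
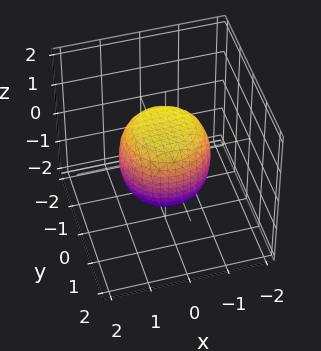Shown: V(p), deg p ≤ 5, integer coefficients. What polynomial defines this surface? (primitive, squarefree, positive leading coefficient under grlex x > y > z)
2*x^4 + 4*x^2*y^2 + 2*y^4 - x^2 - y^2 + 2*z^2 - 2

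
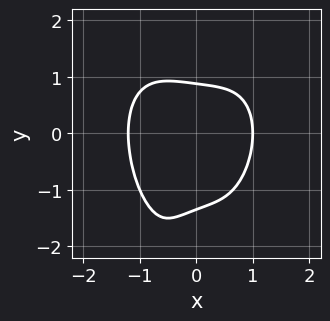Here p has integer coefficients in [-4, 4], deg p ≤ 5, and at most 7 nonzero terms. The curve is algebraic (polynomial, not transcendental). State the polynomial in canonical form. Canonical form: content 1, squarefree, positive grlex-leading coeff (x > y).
2*x^4 + y^3 + 3*y^2 + x - 3

First, degree: a generic line meets the curve in up to 4 points, so deg p = 4.
Next, from the axis intercepts and sections: one x-axis crossing is at x = 1.
Finally, matching integer coefficients to the picture gives p.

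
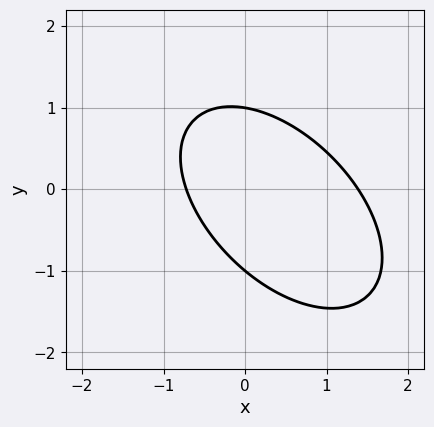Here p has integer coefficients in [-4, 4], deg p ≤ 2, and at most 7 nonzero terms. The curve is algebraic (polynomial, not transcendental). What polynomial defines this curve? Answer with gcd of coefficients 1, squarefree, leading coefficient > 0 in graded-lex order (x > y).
(a) Degree: no degree-1 curve has this shape, so deg p = 2.
(b) Observable constraints: the y-axis gridline crossings are at y ∈ {-1, 1}.
(c) These observations pin down the coefficients.

3*x^2 + 3*x*y + 3*y^2 - 2*x - 3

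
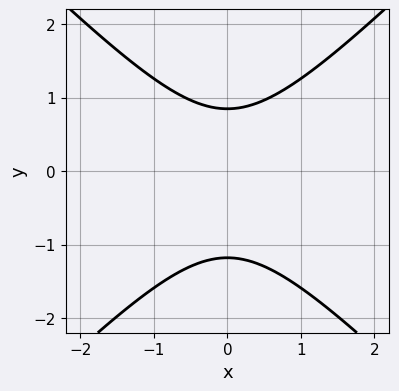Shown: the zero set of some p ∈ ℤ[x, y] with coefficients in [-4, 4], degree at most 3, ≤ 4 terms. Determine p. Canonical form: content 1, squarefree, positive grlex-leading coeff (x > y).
First, deg p = 2. A generic line meets the curve in up to 2 points.
Then, symmetries: it's symmetric under x → −x, forcing even powers of x.
Next, observable constraints: it misses every integer gridline on the x-axis.
Finally, these observations pin down the coefficients.

3*x^2 - 3*y^2 - y + 3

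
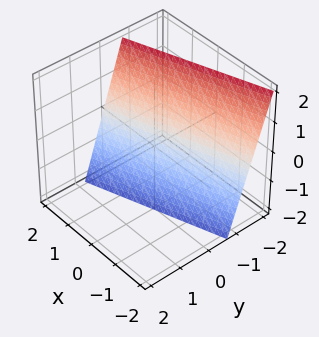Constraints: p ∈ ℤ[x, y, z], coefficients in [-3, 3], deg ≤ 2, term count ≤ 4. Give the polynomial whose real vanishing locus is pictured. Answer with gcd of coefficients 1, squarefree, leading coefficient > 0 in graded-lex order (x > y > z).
x - 3*y - z - 2

(a) Degree: the surface is flat (a plane), so deg p = 1.
(b) From the axis intercepts and sections: it crosses the z-axis at the gridline z = -2; one x-axis crossing is at x = 2.
(c) The integer polynomial consistent with all of this is the stated p.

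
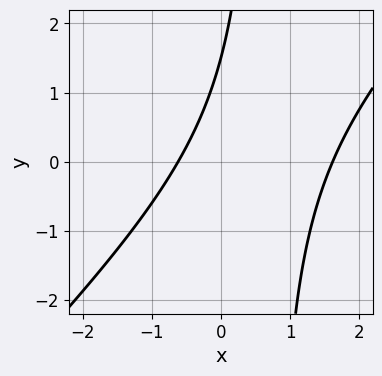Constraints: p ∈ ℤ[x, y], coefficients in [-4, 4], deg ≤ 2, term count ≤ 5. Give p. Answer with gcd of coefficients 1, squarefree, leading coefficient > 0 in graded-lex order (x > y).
3*x^2 - 3*x*y - 3*x + 2*y - 3

Degree: the shape is more complex than any degree-1 curve, so deg p = 2.
Solving for integer coefficients yields p as stated.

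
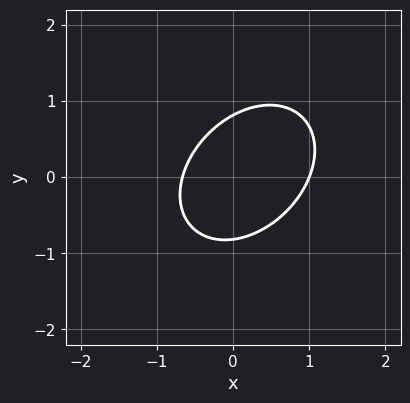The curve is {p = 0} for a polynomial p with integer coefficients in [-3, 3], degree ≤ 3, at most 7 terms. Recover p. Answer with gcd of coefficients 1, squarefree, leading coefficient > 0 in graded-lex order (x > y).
3*x^2 - 2*x*y + 3*y^2 - x - 2

1. The degree is 2 — the shape is more complex than any degree-1 curve.
2. From the axis intercepts and sections: it crosses the x-axis at the gridline x = 1.
3. Together with the visible shape, these determine p as stated.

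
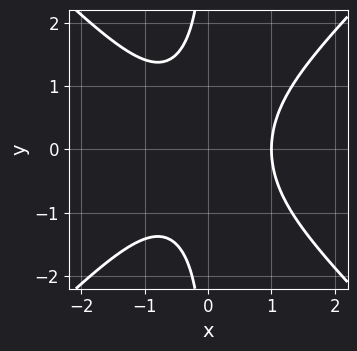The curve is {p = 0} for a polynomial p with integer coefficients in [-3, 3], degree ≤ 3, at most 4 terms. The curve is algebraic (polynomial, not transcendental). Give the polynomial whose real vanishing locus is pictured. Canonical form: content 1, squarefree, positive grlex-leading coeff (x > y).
x^3 - x*y^2 - 1

The degree is 3 — the shape is more complex than any degree-2 curve.
Symmetries: mirror symmetry y ↦ −y ⇒ only even powers of y.
Checking where it meets the axes: it misses every integer gridline on the y-axis; it meets the x-axis at x = 1 (among the integer gridlines).
The integer polynomial consistent with all of this is the stated p.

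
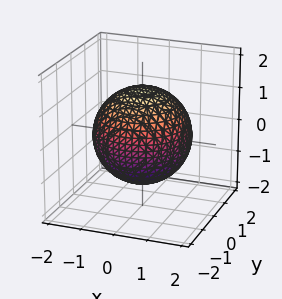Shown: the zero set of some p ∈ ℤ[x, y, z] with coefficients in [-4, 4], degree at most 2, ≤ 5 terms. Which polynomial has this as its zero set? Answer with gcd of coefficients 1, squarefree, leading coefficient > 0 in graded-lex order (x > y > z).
x^2 + y^2 + z^2 - 2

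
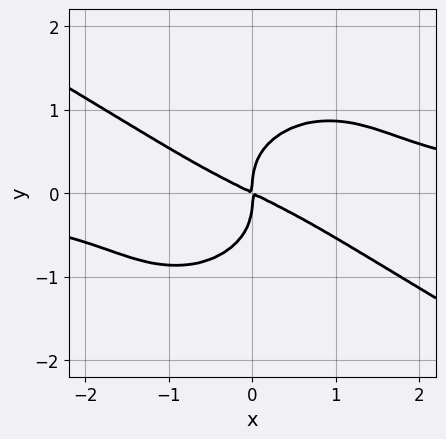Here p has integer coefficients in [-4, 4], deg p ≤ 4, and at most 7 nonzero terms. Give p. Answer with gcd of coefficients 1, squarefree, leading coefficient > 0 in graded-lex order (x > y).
x^3*y + x^2*y^2 + 2*y^4 - x^2 - 2*x*y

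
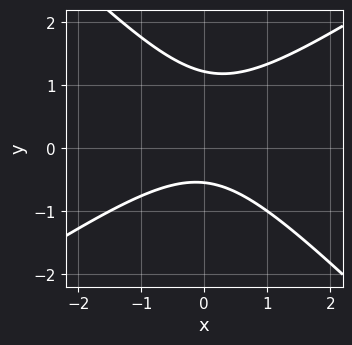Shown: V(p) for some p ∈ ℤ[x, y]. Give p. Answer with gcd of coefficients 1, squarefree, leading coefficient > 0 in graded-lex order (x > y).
First, deg p = 2. A generic line meets the curve in up to 2 points.
Next, from the visible intercepts: the curve avoids every integer x-axis point in the box.
Finally, putting this together gives p.

2*x^2 - x*y - 3*y^2 + 2*y + 2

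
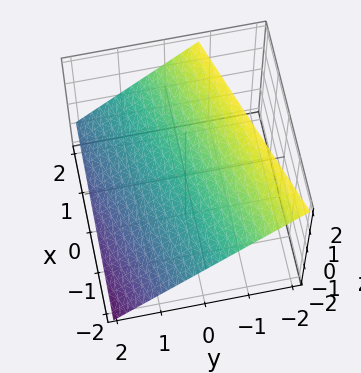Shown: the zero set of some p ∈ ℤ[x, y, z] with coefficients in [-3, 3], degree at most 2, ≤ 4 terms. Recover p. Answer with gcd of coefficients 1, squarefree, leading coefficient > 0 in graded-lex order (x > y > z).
1. deg p = 1. The surface is flat (a plane).
2. Observable constraints: one x-axis crossing is at x = -2.
3. The integer polynomial consistent with all of this is the stated p.

x - 3*y - 3*z + 2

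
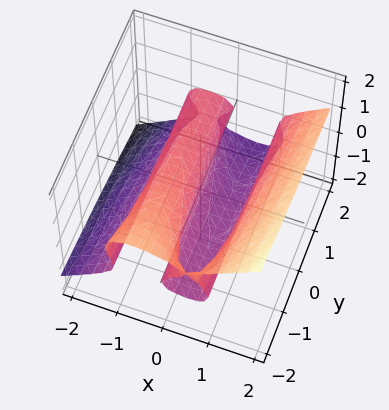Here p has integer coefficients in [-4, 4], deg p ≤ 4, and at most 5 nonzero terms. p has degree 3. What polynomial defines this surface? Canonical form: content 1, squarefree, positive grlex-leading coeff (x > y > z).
x^3 - y*z^2 - 2*z^3 - x

deg p = 3.
Checking where it meets the axes: the x-axis gridline crossings are at x ∈ {-1, 0, 1}; every point of the y-axis in the box is on the surface.
Solving for integer coefficients yields p as stated.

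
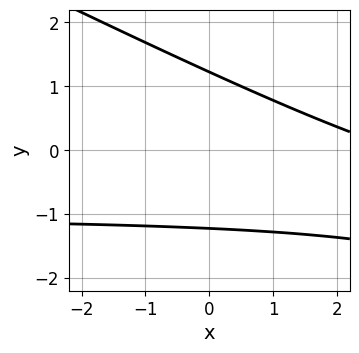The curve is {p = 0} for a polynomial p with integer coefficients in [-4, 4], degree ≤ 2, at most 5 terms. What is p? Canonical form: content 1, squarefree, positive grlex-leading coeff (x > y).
The degree is 2 — the shape is more complex than any degree-1 curve.
Checking where it meets the axes: no x-intercept at any integer in the box.
These observations pin down the coefficients.

x*y + 2*y^2 + x - 3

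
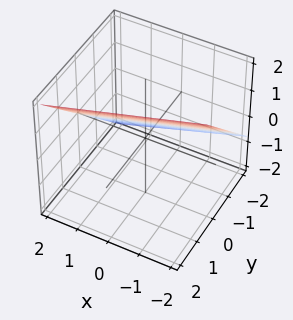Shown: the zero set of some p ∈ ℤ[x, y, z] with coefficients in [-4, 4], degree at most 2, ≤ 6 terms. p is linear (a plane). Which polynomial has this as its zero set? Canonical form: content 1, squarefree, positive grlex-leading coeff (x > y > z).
x - 3*y + 3*z - 2

1. The degree is 1 — the surface is flat (a plane).
2. Checking where it meets the axes: it crosses the x-axis at the gridline x = 2.
3. Putting this together gives p.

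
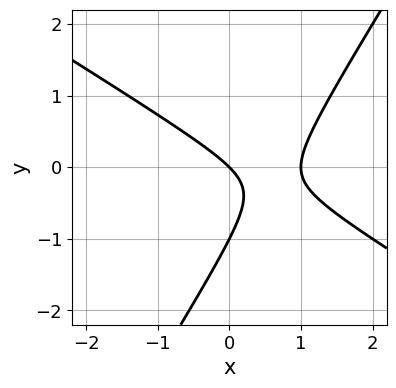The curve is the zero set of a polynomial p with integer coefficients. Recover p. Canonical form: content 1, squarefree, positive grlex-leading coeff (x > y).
x^2 + x*y - y^2 - x - y

The degree is 2 — the shape is more complex than any degree-1 curve.
Checking where it meets the axes: among the integer gridlines, it crosses the y-axis at y ∈ {-1, 0}; the x-axis gridline crossings are at x ∈ {0, 1}.
The integer polynomial consistent with all of this is the stated p.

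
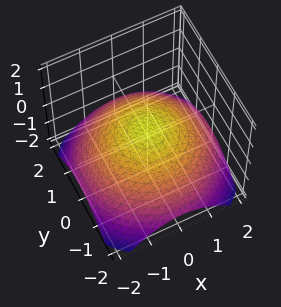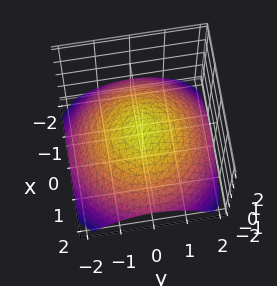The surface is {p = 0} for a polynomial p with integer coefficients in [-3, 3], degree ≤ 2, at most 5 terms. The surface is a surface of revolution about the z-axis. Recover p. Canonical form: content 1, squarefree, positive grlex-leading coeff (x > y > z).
x^2 + y^2 + 3*z - 1

First, deg p = 2. The shape is more complex than any degree-1 surface.
Next, symmetry: the surface is invariant under rotation about z: p = q(x² + y², z).
Next, reading off the gridlines: a circular section at z = 0 has radius exactly 1; the y-axis gridline crossings are at y ∈ {-1, 1}; the x-axis gridline crossings are at x ∈ {-1, 1}.
Finally, fitting integer coefficients to these (and the overall shape) gives p.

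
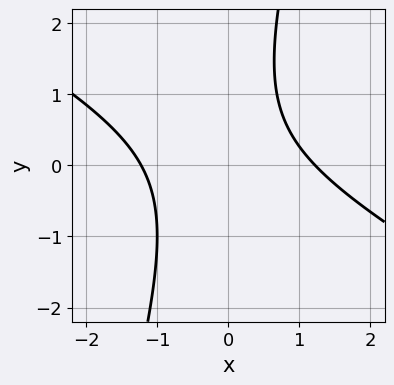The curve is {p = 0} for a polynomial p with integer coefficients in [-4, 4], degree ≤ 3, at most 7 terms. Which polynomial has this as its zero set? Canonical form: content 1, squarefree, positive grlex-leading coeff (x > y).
2*x^2 + 3*x*y - y^2 + y - 3

deg p = 2. The shape is more complex than any degree-1 curve.
Observable constraints: the curve avoids every integer y-axis point in the box.
Fitting integer coefficients to these (and the overall shape) gives p.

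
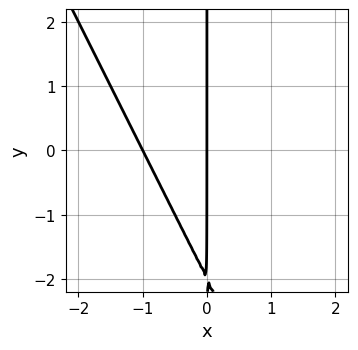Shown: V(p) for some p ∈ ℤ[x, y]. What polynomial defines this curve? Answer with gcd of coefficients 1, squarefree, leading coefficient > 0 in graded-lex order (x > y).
2*x^2 + x*y + 2*x

1. The degree is 2 — the shape is more complex than any degree-1 curve.
2. From the axis intercepts and sections: the visible y-axis segment lies entirely on the curve; among the integer gridlines, it crosses the x-axis at x ∈ {-1, 0}.
3. Fitting integer coefficients to these (and the overall shape) gives p.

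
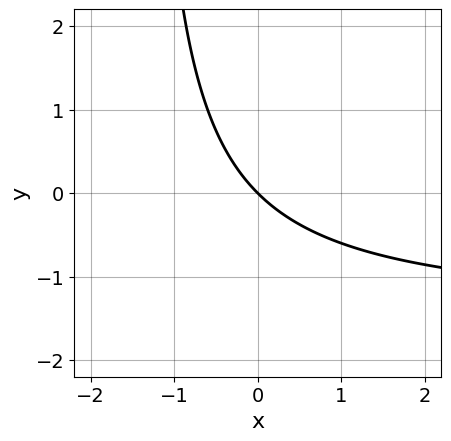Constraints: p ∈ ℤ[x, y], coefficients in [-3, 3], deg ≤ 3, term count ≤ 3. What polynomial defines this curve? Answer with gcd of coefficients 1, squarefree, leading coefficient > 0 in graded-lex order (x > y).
1. The degree is 2 — a generic line meets the curve in up to 2 points.
2. Observable constraints: one x-axis crossing is at x = 0; it crosses the y-axis at the gridline y = 0.
3. Matching integer coefficients to the picture gives p.

2*x*y + 3*x + 3*y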